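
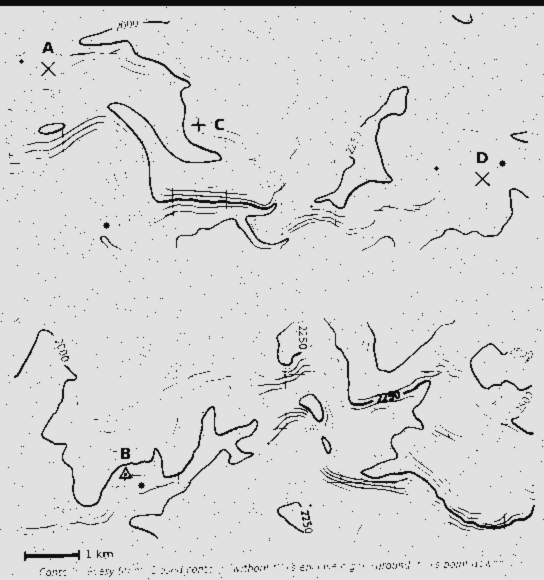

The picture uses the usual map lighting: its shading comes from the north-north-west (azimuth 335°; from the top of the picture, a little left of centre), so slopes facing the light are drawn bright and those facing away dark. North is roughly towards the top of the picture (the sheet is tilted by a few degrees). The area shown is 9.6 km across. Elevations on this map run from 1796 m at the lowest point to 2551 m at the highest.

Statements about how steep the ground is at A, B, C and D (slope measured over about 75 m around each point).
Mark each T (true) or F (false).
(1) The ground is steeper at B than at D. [T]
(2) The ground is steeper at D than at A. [F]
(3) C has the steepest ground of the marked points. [T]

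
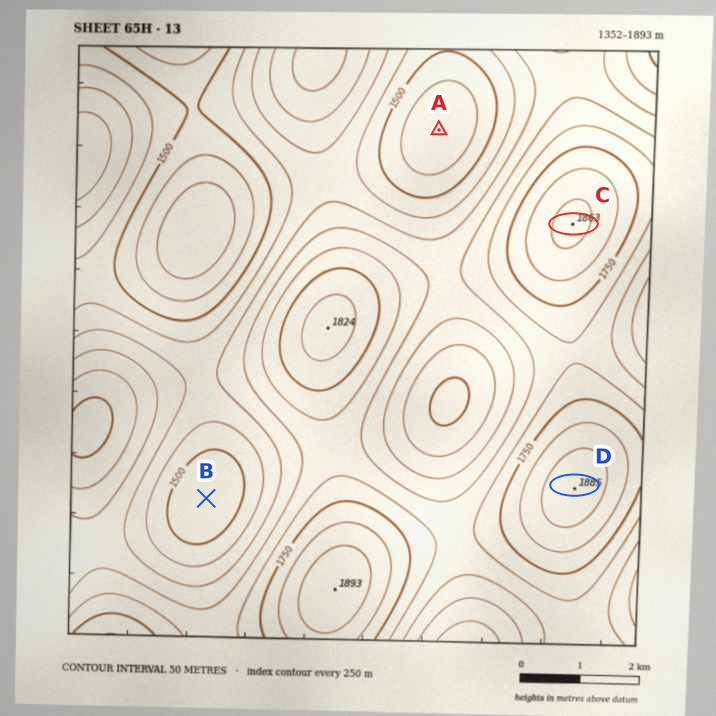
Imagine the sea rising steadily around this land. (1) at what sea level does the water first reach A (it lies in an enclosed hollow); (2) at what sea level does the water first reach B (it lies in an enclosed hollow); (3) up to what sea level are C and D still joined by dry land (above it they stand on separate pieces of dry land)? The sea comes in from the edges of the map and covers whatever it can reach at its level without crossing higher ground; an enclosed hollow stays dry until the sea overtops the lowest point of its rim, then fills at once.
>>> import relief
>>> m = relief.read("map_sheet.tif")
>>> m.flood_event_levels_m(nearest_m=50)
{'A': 1500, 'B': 1600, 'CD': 1700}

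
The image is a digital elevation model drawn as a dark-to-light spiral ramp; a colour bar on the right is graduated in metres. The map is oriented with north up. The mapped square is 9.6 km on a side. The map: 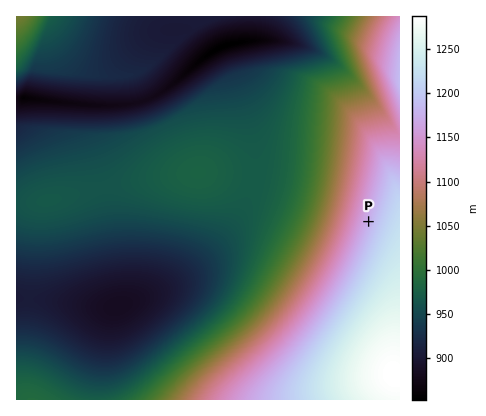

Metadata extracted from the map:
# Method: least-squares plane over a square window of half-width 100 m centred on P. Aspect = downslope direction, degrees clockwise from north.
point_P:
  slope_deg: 5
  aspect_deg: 289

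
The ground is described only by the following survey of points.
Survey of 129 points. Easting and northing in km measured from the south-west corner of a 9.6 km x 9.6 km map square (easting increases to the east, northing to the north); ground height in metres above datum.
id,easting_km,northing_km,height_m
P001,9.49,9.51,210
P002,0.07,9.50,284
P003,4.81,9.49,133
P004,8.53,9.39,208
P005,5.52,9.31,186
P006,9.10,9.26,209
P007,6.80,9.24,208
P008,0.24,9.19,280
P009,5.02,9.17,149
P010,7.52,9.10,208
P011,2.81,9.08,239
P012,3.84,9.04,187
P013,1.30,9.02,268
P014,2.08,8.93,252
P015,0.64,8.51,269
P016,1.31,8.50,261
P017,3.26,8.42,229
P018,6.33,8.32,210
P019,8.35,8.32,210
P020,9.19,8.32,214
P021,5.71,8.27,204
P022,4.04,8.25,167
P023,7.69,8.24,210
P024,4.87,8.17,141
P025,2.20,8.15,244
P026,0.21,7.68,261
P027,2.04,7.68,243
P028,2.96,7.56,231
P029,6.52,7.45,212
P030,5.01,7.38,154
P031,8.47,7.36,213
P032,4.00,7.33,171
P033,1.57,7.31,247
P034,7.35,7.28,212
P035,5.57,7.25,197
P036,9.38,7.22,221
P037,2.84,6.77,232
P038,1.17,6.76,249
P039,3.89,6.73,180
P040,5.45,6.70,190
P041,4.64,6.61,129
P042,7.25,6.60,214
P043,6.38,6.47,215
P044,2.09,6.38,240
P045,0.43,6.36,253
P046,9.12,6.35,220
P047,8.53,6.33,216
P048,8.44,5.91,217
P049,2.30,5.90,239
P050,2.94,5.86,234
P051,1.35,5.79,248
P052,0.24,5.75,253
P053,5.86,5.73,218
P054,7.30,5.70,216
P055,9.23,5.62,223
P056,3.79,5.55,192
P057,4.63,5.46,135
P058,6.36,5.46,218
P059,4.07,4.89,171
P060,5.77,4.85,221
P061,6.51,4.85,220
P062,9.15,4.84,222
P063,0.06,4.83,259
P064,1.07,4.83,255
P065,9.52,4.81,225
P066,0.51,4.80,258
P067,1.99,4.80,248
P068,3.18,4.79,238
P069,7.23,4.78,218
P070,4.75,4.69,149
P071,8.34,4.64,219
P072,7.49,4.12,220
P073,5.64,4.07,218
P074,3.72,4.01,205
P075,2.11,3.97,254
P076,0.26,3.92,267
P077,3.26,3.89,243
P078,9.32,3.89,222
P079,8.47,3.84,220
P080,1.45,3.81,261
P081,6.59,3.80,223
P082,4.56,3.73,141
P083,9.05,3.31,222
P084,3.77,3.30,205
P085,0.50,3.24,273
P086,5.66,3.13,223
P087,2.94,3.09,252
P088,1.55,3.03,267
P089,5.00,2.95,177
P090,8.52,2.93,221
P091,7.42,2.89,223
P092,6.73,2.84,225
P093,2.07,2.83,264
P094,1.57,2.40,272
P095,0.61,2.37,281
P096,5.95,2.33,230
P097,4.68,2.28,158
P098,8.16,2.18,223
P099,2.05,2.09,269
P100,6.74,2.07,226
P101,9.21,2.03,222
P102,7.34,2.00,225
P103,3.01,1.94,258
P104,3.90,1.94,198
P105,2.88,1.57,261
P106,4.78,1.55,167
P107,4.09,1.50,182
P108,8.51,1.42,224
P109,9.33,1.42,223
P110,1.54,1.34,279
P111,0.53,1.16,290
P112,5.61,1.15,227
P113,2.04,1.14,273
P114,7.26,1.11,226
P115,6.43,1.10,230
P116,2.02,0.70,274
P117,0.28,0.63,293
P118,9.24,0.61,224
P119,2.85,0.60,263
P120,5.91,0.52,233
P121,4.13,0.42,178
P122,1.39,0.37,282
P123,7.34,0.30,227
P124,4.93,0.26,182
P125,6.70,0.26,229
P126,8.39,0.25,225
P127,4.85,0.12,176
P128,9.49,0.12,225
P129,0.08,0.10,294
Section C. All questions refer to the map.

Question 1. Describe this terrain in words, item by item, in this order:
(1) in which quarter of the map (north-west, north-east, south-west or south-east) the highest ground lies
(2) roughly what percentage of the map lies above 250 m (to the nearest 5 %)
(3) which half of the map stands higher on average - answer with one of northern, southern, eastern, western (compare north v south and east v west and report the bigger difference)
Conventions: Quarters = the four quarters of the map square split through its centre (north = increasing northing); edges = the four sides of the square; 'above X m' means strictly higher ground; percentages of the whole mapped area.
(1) The highest ground is in the south-west quarter.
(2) Ground above 250 m makes up about 25 % of the sheet.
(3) Taken as a whole, the western half is higher than the eastern.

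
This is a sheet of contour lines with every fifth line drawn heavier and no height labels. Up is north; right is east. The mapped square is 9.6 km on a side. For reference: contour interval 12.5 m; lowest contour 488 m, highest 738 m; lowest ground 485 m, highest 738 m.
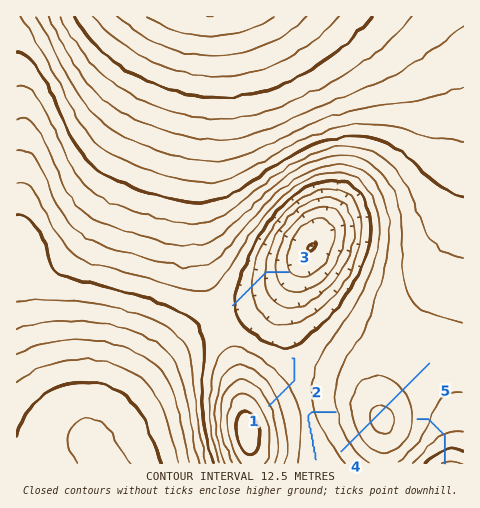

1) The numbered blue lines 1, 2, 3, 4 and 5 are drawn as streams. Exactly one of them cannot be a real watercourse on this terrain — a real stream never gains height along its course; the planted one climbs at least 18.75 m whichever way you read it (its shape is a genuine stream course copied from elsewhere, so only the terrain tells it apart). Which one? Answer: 4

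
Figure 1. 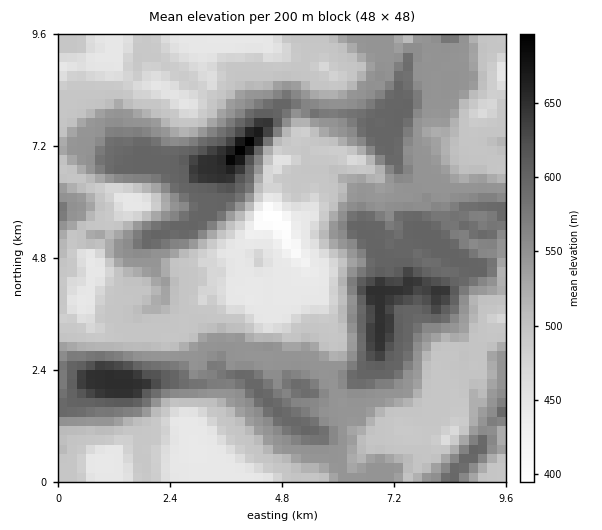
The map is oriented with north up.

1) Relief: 395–700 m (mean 530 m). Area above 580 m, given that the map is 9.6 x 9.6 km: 19.6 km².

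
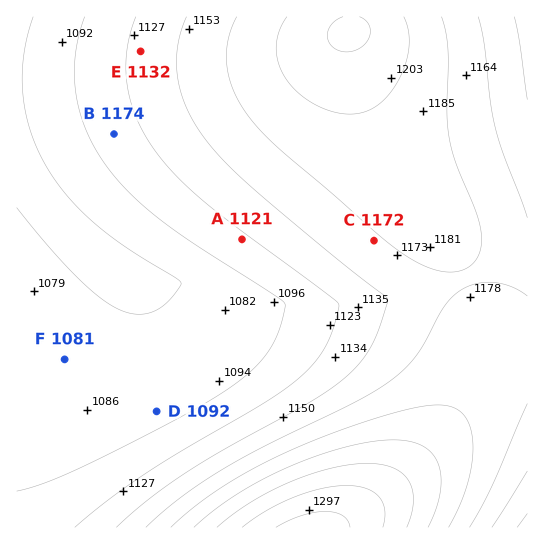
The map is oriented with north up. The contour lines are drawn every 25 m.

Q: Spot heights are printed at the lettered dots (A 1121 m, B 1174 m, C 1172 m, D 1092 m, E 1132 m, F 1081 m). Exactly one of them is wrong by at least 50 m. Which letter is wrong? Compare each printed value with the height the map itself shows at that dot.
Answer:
B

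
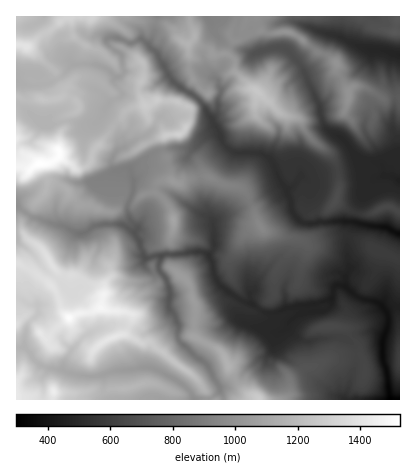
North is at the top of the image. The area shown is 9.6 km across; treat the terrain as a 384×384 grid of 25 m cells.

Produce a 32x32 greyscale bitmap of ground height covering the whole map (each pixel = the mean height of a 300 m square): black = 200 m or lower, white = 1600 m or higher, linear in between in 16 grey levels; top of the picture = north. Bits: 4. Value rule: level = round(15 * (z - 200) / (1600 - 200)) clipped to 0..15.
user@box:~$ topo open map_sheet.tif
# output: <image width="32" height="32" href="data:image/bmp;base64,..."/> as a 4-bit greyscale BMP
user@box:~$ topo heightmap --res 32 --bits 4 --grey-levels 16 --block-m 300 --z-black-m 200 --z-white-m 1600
<image width="32" height="32" href="data:image/bmp;base64,Qk12AgAAAAAAAHYAAAAoAAAAIAAAACAAAAABAAQAAAAAAAACAAATCwAAEwsAABAAAAAAAAAAAAAAABEREQAiIiIAMzMzAERERABVVVUAZmZmAHd3dwCIiIgAmZmZAKqqqgC7u7sAzMzMAN3d3QDu7u4A////ANzNu7qqqqqZmauoh1VEQyLLu6qqqqqZqomZh3ZVVFQzy6qqqpmZmqmKl2ZmVVVUM7q7u8uqqrqImpdURVVVVCSrzLzMu7uoiZh2QzRFVVQjvNzMzNy6l5l2VDMzRFVDI8zN3czMyoeZdTMzM0RUQyPLzd3d3clnmGRDMzMzNEMjzMzM3cuoZ5dUQ0VEQzMzM8zMzM26mGiWRERFVVQzMzPMzMy8uYd5hkVURVVUMzREzMurq6hmd3VFVVVVVEM0RLzKmaqnZ3ZURWZmZmVDRES7qYiJl2eIZUV3d2ZlREQzqZiId3ZniWVFeIdkRDMzI5mZmZmHd4hlVWd2RERERESaqamYiIiHZWZ3ZUREVDNEqqqpiIiIiId3h1Q0RFQzM9y6qYiIiJmIh3ZUREREMzPu7dupiIiId3VVRERERDMz3d7bupmYh2ZURERERVM0M8zNyrqZqql1VFVVZWZDRUPLu7qqqqq7pUV3iIh0RWZUuqq6qqq7q7ZGiampdGd2Vbu7u6qru7umZ4q7mGV4dma7u7qqqruoeIibuodVeIdmqqq6qpq5doiIqqmGVnh2ZaqqqqqquWeYiZiJdVeHVES7uqqqmqd4mZmGZ2VnhkMzzLqqqZmHiamYh2VXdlQzNLu7uqmZiJqpiIiIiFRERVW7vMu6qZiZmIiIh2VVVVVV"/>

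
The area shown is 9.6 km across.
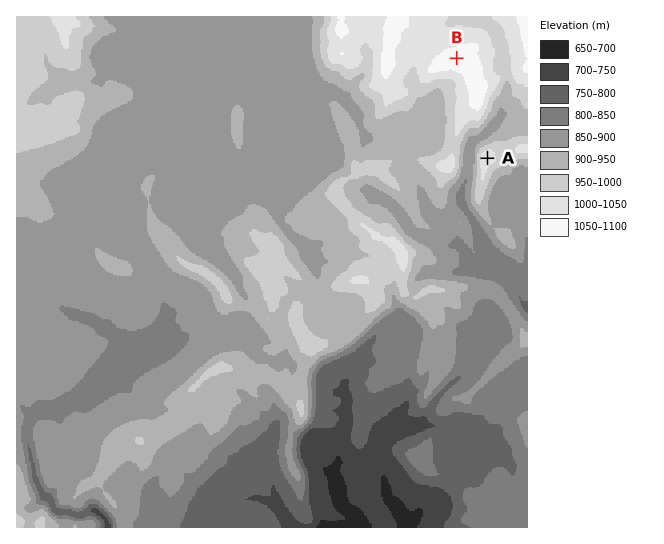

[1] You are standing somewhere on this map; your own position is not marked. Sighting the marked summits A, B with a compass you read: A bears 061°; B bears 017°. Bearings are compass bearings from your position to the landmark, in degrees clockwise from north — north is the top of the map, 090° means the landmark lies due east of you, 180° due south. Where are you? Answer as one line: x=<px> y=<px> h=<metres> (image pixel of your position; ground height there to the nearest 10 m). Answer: x=414 y=199 h=920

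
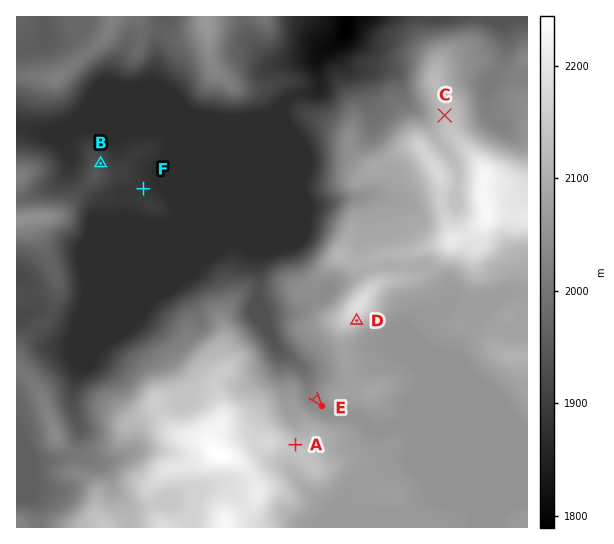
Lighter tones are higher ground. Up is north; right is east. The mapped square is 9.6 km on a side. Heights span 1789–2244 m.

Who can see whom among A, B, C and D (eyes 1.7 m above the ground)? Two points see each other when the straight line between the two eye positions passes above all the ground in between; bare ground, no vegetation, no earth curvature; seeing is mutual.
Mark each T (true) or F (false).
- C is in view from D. F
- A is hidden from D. F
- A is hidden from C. T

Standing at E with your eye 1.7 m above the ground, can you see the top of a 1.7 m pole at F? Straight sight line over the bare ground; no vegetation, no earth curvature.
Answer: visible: false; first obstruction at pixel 241 307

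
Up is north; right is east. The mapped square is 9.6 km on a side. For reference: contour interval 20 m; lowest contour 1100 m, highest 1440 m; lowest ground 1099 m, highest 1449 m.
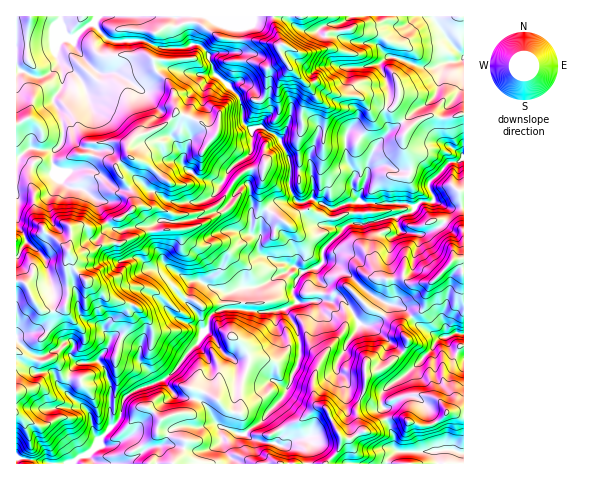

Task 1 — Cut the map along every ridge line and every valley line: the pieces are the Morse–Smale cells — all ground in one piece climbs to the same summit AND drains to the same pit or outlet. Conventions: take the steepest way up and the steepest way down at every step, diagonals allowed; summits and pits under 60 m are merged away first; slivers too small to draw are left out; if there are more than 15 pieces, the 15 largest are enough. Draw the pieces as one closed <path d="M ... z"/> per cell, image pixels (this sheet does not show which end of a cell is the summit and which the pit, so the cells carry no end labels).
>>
<path d="M463 16l-113 0-9 7-16 2-7 6 5 5 13 0 14 6 26 2 12 12-8 7 0 4 9 25-4 21 4 17-14 19-6-7-16-10-5 0-2 5-28-1-8 18 1 20-6-3-14 0-2-13-9-19-18-12-11 2-7-6-2-15-4-13-24-21-5-19-7-9-9-2-6 4-28 0-15-8-34 0-16-16 3-8-81 1 1 447 54 0 7-7 10-2 31-35 4-21 11-9 27-9 7-5 10-9 10-14 10-10 9-15 3-12 4-4 10-3 17 0 18 3 18-1 9-2 9-6 18-2 17 1 6-5 4 0 7 7 11 18 4 3 9 0 11-9 6-11-20-13-15-15-10-4-8-9-12-2 0-12 26-26 18 0 29-7 6 15 22 2 20-11 4-7-2-10 5 2 13-1z"/><path d="M340 297l-4 0-6 5-17-1-18 2-9 6-9 2-18 1-18-3-17 0-10 3-5 7-2 9-7 12-12 13-10 14-14 13-35 14-6 5-4 21-31 35-10 2-6 6 314 1 2-5 9-8 57-1 9 4 0-42-15 0-16 12-12 2-12-5 1-17-6-8-10 3-14 8-7-3-10-7 4-22 18-7 20-18 4-10-6-7 0-7 10-10-4-4-8-6-11-2-7 12-6 7-5 2-9 0-4-3-11-18z"/><path d="M349 16l-251 0-4 8 14 15 7 3 29-2 15 8 28 0 6-4 9 2 7 9 5 19 24 21 4 13 2 15 7 6 11-2 18 12 9 19 2 13 14 0 6 3-1-20 8-18 28 1 2-5 5 0 16 10 6 7 14-19-4-13 4-25-9-25 0-4 8-7-12-12-26-2-14-6-13 0-5-4 4-6 19-3z"/><path d="M463 207l-16 0 1 9-4 7-20 11-22-2-6-15-29 7-18 0-26 26 0 12 12 2 36 31 17 9 17 5 7 7 12-9 5-22 24-25 5 0 2 3 4 9z"/><path d="M411 317l-9 9 0 7 6 7-4 10-20 18-18 7-4 22 10 7 7 3 14-8 10-3 6 8-1 17 12 5 8 0 12-6 8-8 16-1 0-54-14-8-4-12-7 0-9-5-13-8z"/><path d="M458 260l-5 0-24 25-5 22-12 9 5 8 22 13 9 0 6-4 10 1 0-61z"/><path d="M454 450l-57 1-9 8-1 4 76 1 1-10z"/><path d="M462 333l-8 0-7 4-1 4 7 11 10 5 1-22z"/>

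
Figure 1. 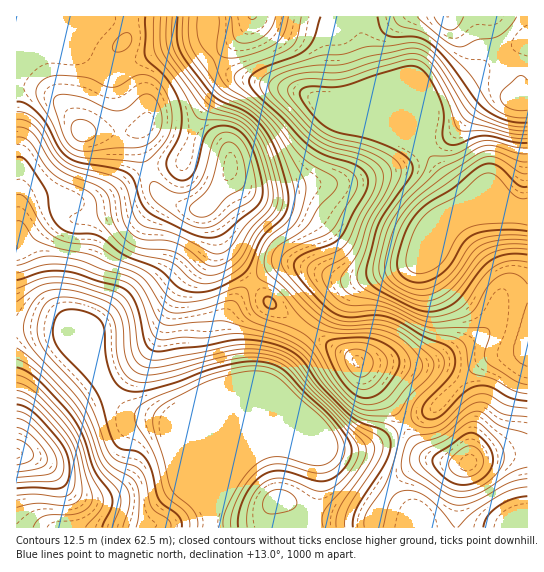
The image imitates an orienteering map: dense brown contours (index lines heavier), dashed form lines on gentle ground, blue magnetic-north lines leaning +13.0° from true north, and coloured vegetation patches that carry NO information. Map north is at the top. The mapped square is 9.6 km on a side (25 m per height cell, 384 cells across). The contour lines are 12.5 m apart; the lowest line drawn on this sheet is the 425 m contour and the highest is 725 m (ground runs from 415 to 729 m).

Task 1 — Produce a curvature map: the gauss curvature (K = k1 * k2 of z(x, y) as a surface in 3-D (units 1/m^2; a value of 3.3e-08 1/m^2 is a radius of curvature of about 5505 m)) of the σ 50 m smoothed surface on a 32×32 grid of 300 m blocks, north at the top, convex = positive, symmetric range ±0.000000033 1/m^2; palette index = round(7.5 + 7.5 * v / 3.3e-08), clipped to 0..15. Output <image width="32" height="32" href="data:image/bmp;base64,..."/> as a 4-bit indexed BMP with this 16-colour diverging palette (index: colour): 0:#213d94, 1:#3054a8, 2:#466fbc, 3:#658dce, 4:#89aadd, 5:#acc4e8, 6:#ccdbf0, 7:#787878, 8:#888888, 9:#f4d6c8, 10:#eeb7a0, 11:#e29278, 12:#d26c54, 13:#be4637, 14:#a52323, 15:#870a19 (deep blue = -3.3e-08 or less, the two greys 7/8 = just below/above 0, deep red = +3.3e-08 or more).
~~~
<image width="32" height="32" href="data:image/bmp;base64,Qk12AgAAAAAAAHYAAAAoAAAAIAAAACAAAAABAAQAAAAAAAACAAATCwAAEwsAABAAAAAAAAAAlD0hAKhUMAC8b0YAzo1lAN2qiQDoxKwA8NvMAHh4eACIiIgAyNb0AKC37gB4kuIAVGzSADdGvgAjI6UAGQqHAHiVRoZfwAend2R8mIh0aYiIdnp2RnV2uphTaYeaYDepiGMmV3q3dq7JRGd0aYqneJjHOHeIiHdJqHiHcjef+yXs+33GdniHYjfPpnesiflGupl5pnh4iHd3j2BkBFenV8h3V4Z5iIiIiJ8xMAv4p2iXd1Z2aYiIiHaar3Jf95lnZ3ZnVGd5iIiUaO+oeIU4iYd3d0V3eKnP94nemHlzNnpHiHdoqHeIm6ZG/6l3doiISJh3eLhphVZSAK+qk0VniGiYi6d3eHNHUwBoi4NFV4doqaynZneHboRa+Vh3ZFZ3SrqYd3h3eE7XirMGuoVph2iHiHdXd4YAd4lgDfyoiqilZndnR4jKBbiIU138ynvac2h3e4iGi47YeIiIqJZXqoaaZJt3h2Y5dWqXiKl0NWSYmGWHdp6XaUN4dnicl2dxd3iph6VYd89Td4mHeYZ4c3dWmHWHp1i7ZGitpGZ3nYiGFXZTKcl6qGVmrIRTNp+Tp2+2d2iIn+hURYdmVDl+gOuf1mm4U6/2VnymZ3d2BnWFOJd4qVAOtne9l3eIggTvBYd3eJlgFzeIyHeIiLaJ7UeIeIiph8sFv8ZXiIqXd4d3eHeFeIdWRXl4iIj/hmd4d3iHhBSqRniHRqdnvGR3d3iId5pmu3eYh2eGV0N3d3iHeHh0Z5mHmYeIh3hjyXiH"/>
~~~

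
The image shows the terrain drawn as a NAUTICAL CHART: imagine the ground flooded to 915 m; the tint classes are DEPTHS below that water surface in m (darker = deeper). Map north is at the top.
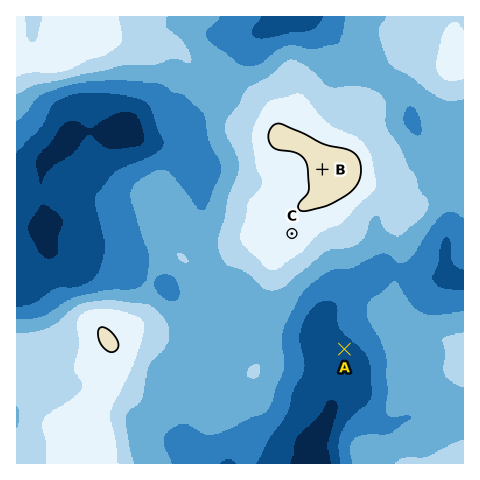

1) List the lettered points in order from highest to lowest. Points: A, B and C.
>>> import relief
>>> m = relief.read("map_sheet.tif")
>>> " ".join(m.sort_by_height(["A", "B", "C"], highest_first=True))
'B C A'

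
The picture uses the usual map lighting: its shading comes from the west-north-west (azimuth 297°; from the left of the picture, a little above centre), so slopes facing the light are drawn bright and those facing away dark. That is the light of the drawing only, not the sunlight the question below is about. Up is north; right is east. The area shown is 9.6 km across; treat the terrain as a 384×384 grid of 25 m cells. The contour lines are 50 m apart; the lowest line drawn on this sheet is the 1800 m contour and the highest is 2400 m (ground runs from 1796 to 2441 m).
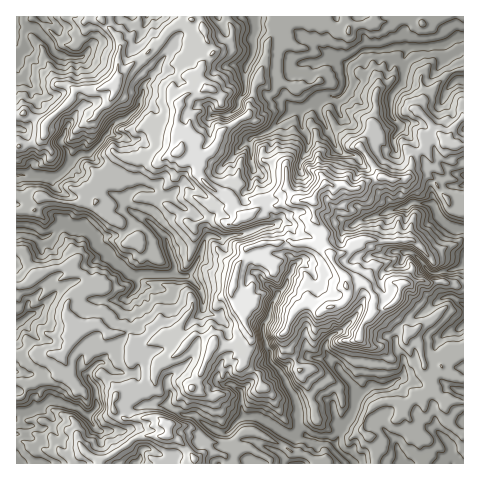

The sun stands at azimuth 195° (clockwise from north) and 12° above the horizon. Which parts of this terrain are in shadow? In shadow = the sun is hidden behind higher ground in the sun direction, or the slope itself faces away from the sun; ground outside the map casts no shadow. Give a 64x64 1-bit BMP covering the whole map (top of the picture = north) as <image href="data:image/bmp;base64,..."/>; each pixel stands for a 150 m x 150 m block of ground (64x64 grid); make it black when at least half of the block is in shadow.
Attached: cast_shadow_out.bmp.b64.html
<image width="64" height="64" href="data:image/bmp;base64,Qk0+AgAAAAAAAD4AAAAoAAAAQAAAAEAAAAABAAEAAAAAAAACAAATCwAAEwsAAAIAAAAAAAAA////AAAAAAAAAAAAAAYAAAA8GGAcfgAAAn4A+Dv8AADifwH+x/wACPx/+/8fwQg44XgB+/2AEAF88Afx+QAAAHv5/8DgCAAAH9B/gAEAAAAGEB8AAxA4AwAiBh8HAD4HAGIEHx4DH4Dg54GIHgcAAABcAAA8HgADAAgAADz8AAAAAAAAGHgCAIwAAAAYCAAAOAAAAjAAPA9gAECOMAc4B8gAgOx8A4CDcIPmfHwBgOAggYc8AABAcAAPyKACGAAbAA/gYAeOAA8AAPhgOwwQAAAB0+A7ABgAgAf/wHAhf/8AP7/AIEP//zw/AnAAw/f3Pj4EAwYD//N+fAwGAAYP+/74DA3ALwB+//YcD//H////4DgA/w///0HgcEI/H//+CAbgxgRf//yAAAGAwAz/+AEABgDgGA/4Dwg8Y/HwAHD+gADMeeCAB//AABz57+AB/8AAPvH//8cDkAAO4f//yAHwAAfH///AAnOAAd///8AGH+AR////wMYPwBD///eDwAYAMB///48AB4A+D//PzhgDwD8///8e/CDgd///7j7+AGAj///u/v8AAAH5/8/P8AAAh/Bvx+fj+BIfwEP5s+f+Dh/AA94ZF/0A38A73mwn/YAP4H3efw/5wABAANx/DnjgDcAgBDAaMXAMwEAAADQDEAwAAAAALAc8HYAAAAAYA78/wAXAAA=="/>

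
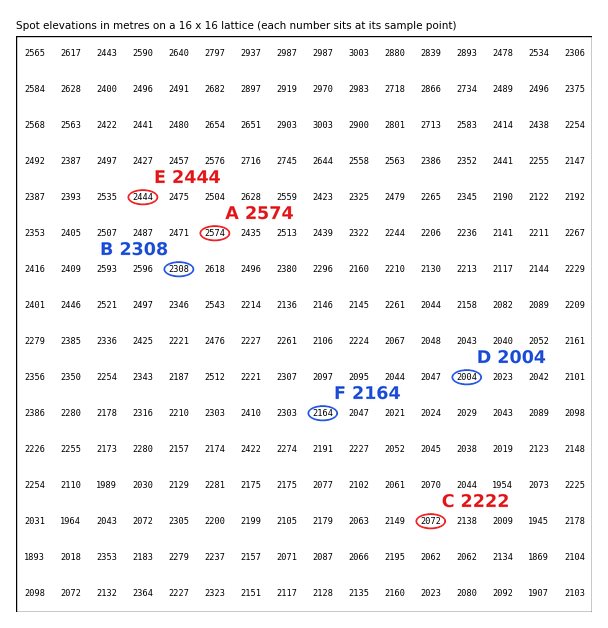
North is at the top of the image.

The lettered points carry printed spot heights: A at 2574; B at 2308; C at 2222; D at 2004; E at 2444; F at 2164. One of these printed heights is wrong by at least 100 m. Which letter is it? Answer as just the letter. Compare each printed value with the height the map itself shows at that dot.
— C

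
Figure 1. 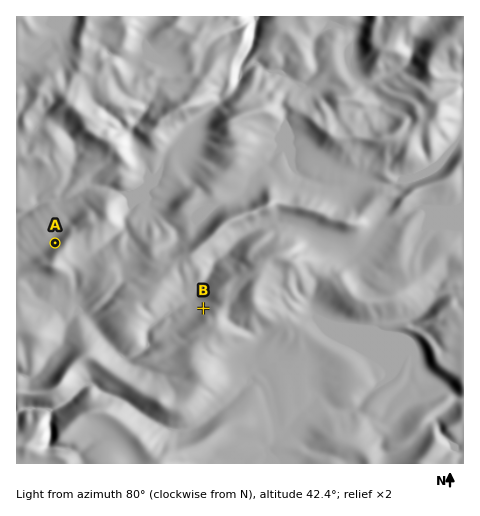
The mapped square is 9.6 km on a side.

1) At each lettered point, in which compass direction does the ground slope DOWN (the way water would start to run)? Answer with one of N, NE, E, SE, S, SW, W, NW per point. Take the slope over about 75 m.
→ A NW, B NW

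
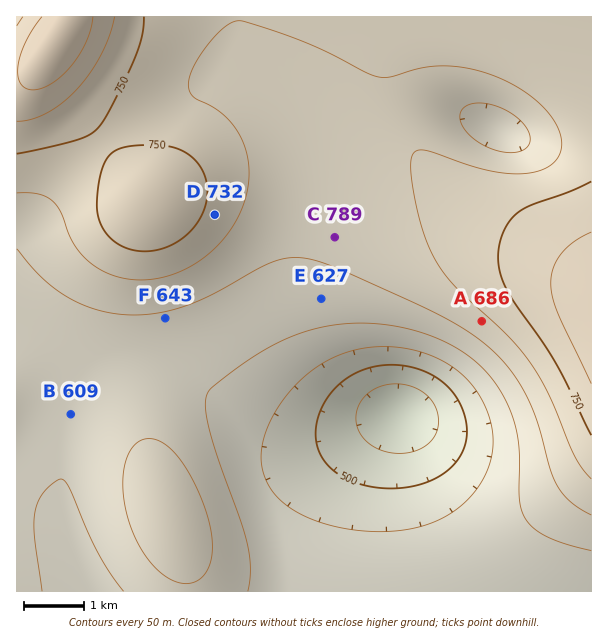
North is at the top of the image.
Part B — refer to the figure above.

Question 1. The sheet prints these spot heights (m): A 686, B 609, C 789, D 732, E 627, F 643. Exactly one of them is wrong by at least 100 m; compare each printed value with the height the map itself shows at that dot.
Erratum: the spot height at C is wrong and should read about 664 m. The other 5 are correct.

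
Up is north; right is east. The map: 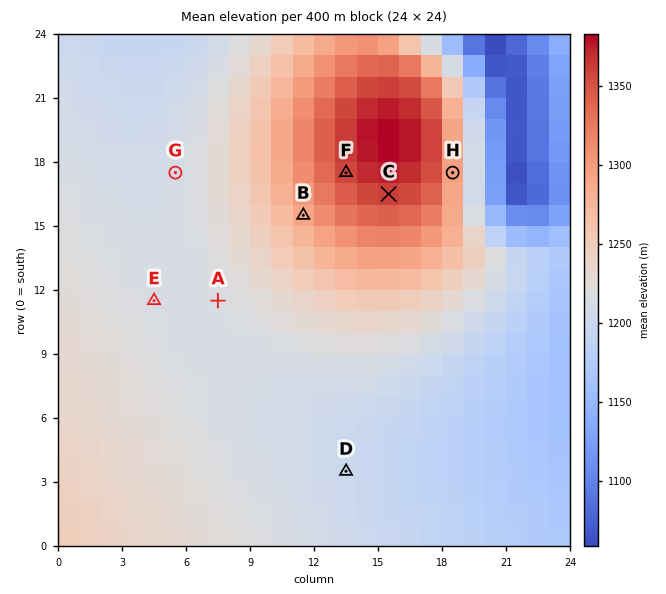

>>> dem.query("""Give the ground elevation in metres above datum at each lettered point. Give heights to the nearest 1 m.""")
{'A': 1216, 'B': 1291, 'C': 1361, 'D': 1200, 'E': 1215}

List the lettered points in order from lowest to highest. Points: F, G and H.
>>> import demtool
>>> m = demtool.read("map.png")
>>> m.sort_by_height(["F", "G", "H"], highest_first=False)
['G', 'H', 'F']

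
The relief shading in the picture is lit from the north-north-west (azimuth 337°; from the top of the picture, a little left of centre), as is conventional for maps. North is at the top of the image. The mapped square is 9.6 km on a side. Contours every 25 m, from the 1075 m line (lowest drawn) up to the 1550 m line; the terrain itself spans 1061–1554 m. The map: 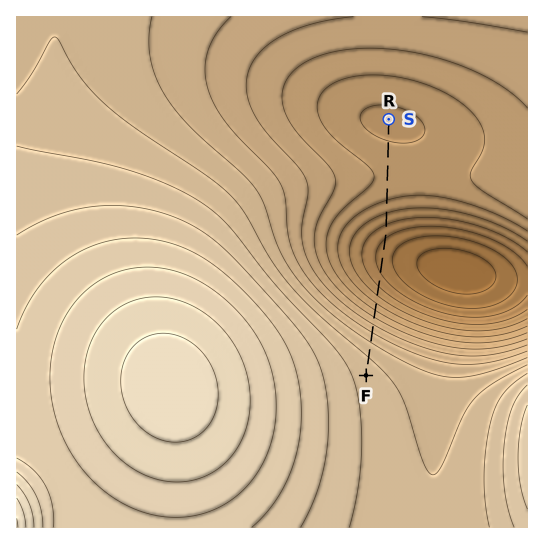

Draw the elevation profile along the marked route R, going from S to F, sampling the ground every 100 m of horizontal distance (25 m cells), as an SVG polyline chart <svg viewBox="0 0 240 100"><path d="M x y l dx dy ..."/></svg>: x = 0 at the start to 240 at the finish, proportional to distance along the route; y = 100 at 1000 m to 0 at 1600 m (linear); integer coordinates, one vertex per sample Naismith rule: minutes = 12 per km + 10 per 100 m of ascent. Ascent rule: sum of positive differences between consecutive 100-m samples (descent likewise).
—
<svg viewBox="0 0 240 100"><path d="M0 68l5 0 5 0 5-1 5 0 5-1 5-1 5 0 5-1 5 0 5-1 5 0 5 1 5 0 5 1 5 1 5 2 5 2 5 2 4 2 5 2 5 1 5 2 5 1 5 1 5 0 5 0 5 0 5-1 5-1 5-1 5-2 5-2 5-3 5-3 5-3 5-3 5-3 5-3 5-3 5-3 5-2 5-2 5-2 5-1 5-1 5-1 5-1 5-1 1 0"/></svg>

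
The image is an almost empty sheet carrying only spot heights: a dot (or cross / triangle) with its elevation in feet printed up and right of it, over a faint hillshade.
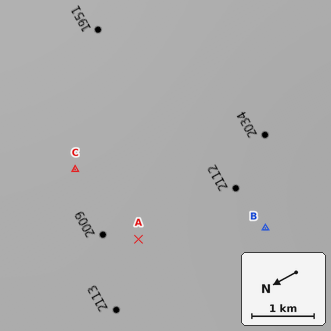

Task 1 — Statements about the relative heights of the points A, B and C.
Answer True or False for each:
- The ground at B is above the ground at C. True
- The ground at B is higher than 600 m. True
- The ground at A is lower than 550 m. False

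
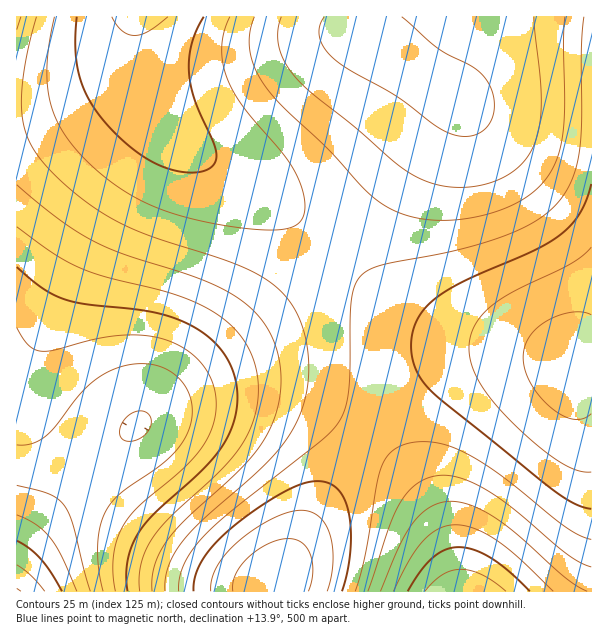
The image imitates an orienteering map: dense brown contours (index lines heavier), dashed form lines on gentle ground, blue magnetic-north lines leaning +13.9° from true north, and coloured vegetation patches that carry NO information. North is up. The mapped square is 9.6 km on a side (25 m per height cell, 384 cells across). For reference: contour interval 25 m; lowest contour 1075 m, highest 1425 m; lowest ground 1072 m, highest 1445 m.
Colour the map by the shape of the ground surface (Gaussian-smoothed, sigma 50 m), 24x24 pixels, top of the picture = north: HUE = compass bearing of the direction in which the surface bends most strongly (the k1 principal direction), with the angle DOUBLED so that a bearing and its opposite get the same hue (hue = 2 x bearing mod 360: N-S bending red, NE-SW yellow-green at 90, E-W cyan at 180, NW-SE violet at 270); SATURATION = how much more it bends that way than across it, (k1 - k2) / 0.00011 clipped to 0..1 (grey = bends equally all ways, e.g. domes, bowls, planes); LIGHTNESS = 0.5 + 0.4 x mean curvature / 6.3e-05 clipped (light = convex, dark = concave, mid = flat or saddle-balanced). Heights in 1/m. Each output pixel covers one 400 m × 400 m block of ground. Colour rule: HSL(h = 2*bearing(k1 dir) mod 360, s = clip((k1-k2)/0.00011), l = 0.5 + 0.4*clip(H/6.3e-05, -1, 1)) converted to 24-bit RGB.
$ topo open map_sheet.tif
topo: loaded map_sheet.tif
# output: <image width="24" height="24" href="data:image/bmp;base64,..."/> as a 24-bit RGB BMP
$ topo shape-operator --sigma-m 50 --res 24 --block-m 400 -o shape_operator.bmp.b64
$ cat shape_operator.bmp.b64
<image width="24" height="24" href="data:image/bmp;base64,Qk32BgAAAAAAADYAAAAoAAAAGAAAABgAAAABABgAAAAAAMAGAAATCwAAEwsAAAAAAAAAAAAADzmBC3a6A7T9QMf/fdL/t9z90d761Nf33tf06Nrx8Nvs8tng8tnf7cnh1XzakynOQg2PEABGCAE5GhddQkxza49srsV83uybFG+eAr3SAPT5Ifz/SPT/b+P7odDuyNHr5N3u79zs89jh+NPW+tHX9KvL6mDI1BjgaAieIABZEQJPHxxuRlmBa5x7oseA1uueH62+AOfSAPTPAv/YEP/jIfz4WsrclbHHyrTL477J9c3Q/dDO/8zO/Iqv+Eiw7wrUjgWvNgByHgVoJiOAS2mQbqeHmsqFz+mhNtK/BPi9AO+tAOOkANeiBcmpLLClZJ6TppCF0Y+E752P/7Wn/6Wh/22N/zaX+QS+sgbAUAKOLguDLiySUnqfc7CSls2KyOeiZ8ynJuqfAOuOAMV4AKBlCndXHmZOPW5BjYpKx4VA64hO/5lt/4p0/1Bl/yp7+AmnzAzKagqkQBaaODmjXYqrfLedlc6Pw+SkkMegUtCIHsdqEJhMC2IyCTEdDSYUJkAZXWggn4kd5ZcQ/5kx/4BG/jgz9SZe6xiSzxnDfRe1TyOuRUmzbJexhbunls6Wv+CnvcejfLV3SKBULXU9GUUlDiUXDyQTFykOPFAUeIIXv6wT+bcV+ZEv61M14DVT1jKKyy3BhSm9WDS7WWK3eqC1jr6tnMydvdun0byYs6Z8jZBhVWZKL0I0FSMfEiEZGDQWMVYcWn8hl68k4NMn4KlA0nFLyE9ew06OwEe/hDy/Xke+ane3hKa3lr2woMigvtan2ayFwoVso2FWdE1OSz9GJSwyHC8sIUUpKWIkQ4QobKgurc41yr9OuoxesmZqsGaVp1+zflO6ZFy7d4a5jam5nLy0p8Olwc+n251xzG5buEZLj0RXZ0BYOzRKLEJGLVpBLHQ4L5AtS6oyecM8n7tXqKRsnYF7oHqdjnCrc2S2aW+8f5G8kqm7orm5rryqyMem15JezmBPwj9OpEBhgkNrWEFlPlFfO3FeNYhTMp5HNbE7UMA/crVYfaNugZaDgYecd3qrbHW4cIK/gpe/k6S9o6y3ta2rw6ygzZFNxl5JwENSsERsmEp/c0+BUGB6S4l+QZxwOq1jObpXQcFPU7lbY611cKeSdaOqcpSzbIu+cY/EgZfDj5u/oJy5uZ60xpCcuZdQtWdStFBdsFB2o1aMhV6TYW+NWpqWTauIRLl8QMFxRsRrTsByVrqEXraZY7exZKu6Y5y/aZbAeJO9hYu4oIy1vIWxzXCZoZZjo21iqF9tqGCAo2aQj2+YcoGXaqOfXrGYVbyQUMOJT8aEUMaGUMOPUb+bU72pVLq4Vai3XJizaousdXalnXSpumOi00iRjIx0lG9ynWx9oW6KoHeWkoGbgpSfeKyob7emZr+iYMWeXMiYV8iXUcWZTMGcSbyhSbSnTKipUpSgXn+WamaPll2asUWVzyaMeniJj3aJl3aMnHyTnYadkI+fjKeqhLayfL+1dcW0b8ixasmsYsamWMGiT7ueSrGYSqKRS5OMT4WGV3F7YVp2gU6BljmBsR6Efm6ZjHWVk32WlYeZkZKelqiqk7e1jMG9hsfDgcvFfMvEd8i/b8G3ZbitWq2gVZyOUYp9TnpwTG5nT2FiVU9dZ0JleDBsjxt2k2mrknaej4SZjpSdk6qpl7mylsW9kszJjc/QiczShcbPgLzIeq28cp2sao6aZYGDXXBqUmRWSVlKRU9FSEJHTjdMWipWbBtluGm7pXynlY6bkKSdjrShkMKnj8qxis68hs/FgszMf7zGfKW7eYmseHKegWmPfmF5cFlgY1RQVlRJSEpEQD1DPzNFQidNTBtayG6vsoSgopaVkquQh7mLgsWJfMqMdciTb8OZbbugbq2lb46dd2yTkmGSkFV/ik5tgEtec01SYVBPTktRPj5PNDFQMSRTMxhb1HikwIqasp6Up7SPlr6CiMh2dMppXcVfVbtkU6xrXJN0ZHl7d1x5hU9yjUZqj0Nii0Vbg01Vb1ZZVFFfPkReLjNeICBfHRNj3IOezo+Xw6CTv7iMs8R9octpiM1VaMVCU7A+S5ZCS3pJUV9SYExXckNXgT9Xi0BXkEZXjlJWemBiV1ltQExwKztwGydvDRJv4I2d2ZKY05qPzqmEz79xzdZZr9Y9hcItZaIsUYMvRWYzQEs4SD07Wzs+bz5FgERMjU9Sk2ZegnNuXWh9QFiDKESEFTCCBhuA3ZKd4ZKb4YqI4ZF246Fe6sFB6uQeqsIYdZgaUnMcO1MfLDkhMjYnSEEyXUw+cllLhW1blYprfY13XnyQP2aYJFCaDzqYACeS"/>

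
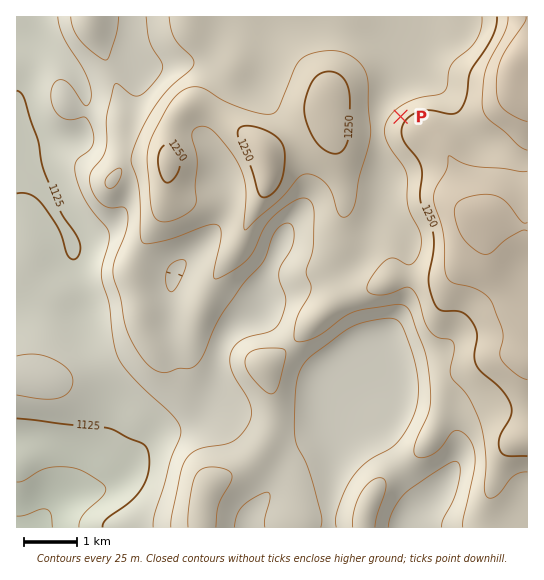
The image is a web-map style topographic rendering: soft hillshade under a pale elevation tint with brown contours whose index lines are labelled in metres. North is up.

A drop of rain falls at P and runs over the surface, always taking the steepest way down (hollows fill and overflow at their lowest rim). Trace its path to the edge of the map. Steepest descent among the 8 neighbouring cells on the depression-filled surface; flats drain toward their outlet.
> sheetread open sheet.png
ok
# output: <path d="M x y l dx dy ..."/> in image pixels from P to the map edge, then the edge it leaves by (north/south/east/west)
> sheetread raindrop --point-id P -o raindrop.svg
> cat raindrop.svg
<path d="M401 117l-12-12 0-12 6-8 6-11 1-57"/>
exit: north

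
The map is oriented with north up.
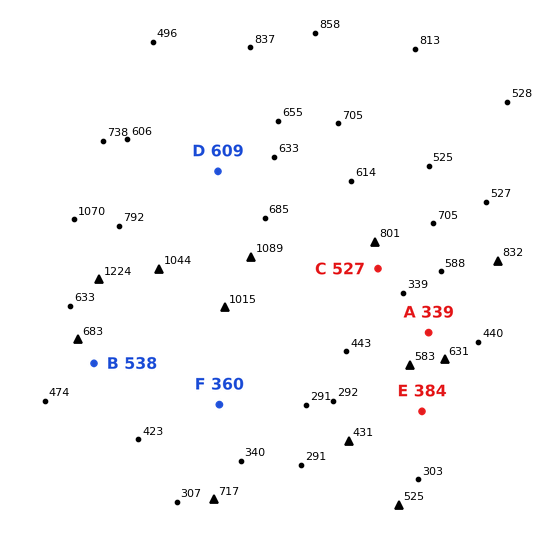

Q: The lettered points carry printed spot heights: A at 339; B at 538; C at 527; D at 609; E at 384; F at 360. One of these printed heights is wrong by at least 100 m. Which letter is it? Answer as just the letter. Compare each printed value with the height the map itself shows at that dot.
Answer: F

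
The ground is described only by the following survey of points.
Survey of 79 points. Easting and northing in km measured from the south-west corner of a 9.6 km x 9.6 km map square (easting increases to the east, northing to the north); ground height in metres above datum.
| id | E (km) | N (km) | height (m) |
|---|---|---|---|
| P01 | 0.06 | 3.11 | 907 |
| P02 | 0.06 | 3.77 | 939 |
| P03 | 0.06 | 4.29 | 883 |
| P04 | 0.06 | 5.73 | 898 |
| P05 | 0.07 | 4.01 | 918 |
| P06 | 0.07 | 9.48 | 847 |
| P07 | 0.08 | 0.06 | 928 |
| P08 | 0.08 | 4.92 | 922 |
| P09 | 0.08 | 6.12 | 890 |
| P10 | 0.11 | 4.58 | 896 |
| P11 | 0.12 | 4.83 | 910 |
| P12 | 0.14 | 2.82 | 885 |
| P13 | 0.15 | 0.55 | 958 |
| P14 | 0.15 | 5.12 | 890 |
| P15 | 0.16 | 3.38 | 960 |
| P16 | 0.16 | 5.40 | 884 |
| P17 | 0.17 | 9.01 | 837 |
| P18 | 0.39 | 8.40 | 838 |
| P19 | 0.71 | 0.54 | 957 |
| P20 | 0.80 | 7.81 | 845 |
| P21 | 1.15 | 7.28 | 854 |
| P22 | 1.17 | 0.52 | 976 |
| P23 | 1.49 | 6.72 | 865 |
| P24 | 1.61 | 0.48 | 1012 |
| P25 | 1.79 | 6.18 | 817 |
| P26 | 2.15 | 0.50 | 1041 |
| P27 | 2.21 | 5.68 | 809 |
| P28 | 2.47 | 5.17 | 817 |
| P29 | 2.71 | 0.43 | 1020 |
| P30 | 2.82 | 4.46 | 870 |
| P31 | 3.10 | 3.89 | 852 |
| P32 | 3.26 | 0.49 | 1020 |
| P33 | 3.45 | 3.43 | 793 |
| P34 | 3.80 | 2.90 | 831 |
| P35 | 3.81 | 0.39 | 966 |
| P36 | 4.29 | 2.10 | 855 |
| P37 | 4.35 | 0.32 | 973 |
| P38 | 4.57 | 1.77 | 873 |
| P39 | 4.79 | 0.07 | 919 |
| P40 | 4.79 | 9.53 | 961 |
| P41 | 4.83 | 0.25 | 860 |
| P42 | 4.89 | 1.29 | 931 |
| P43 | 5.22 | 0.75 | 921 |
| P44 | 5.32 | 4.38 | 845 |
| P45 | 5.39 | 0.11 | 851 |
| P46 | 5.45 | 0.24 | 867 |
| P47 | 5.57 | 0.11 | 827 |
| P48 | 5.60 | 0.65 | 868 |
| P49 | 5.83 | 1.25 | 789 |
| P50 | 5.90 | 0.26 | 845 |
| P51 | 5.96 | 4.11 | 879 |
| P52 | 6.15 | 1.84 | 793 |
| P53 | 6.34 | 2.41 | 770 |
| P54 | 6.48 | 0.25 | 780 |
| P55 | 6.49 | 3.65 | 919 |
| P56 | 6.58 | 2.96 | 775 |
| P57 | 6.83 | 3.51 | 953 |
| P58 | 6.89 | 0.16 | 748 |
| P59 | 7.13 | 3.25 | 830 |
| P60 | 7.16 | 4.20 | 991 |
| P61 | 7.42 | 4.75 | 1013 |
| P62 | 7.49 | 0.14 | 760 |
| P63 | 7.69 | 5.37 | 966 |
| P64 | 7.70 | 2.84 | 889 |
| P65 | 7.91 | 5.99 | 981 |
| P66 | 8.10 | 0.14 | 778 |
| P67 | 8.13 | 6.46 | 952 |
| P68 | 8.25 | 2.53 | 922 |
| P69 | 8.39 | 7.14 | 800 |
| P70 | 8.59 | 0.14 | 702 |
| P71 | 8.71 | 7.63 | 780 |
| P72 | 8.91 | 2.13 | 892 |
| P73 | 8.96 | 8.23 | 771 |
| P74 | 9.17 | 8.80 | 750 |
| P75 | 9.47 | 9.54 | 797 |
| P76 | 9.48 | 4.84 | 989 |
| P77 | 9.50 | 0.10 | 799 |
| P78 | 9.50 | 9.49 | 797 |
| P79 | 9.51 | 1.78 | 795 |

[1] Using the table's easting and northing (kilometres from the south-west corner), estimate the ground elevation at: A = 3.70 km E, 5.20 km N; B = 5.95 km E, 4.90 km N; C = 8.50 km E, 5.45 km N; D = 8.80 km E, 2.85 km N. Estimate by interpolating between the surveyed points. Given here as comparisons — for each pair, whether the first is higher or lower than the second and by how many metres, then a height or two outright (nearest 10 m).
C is higher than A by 170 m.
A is lower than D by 150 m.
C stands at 970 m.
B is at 890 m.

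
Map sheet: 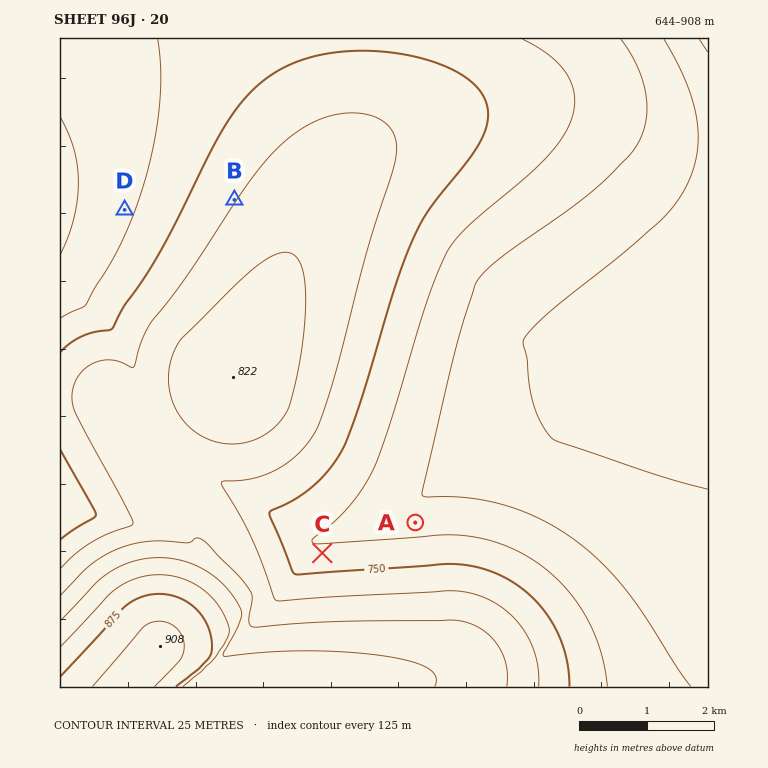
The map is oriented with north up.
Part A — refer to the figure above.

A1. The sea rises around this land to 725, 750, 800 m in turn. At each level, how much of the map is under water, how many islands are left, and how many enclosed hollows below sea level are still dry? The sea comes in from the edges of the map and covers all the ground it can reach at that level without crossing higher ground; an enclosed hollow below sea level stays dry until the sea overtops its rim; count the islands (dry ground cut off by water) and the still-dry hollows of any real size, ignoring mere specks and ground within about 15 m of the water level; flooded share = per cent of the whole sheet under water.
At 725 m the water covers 40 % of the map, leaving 0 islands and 0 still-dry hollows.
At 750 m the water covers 55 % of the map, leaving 0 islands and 0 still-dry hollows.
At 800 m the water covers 86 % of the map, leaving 1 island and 0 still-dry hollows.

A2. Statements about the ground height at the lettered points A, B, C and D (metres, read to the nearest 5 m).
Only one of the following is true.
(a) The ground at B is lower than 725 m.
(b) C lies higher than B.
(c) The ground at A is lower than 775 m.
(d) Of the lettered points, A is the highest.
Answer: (c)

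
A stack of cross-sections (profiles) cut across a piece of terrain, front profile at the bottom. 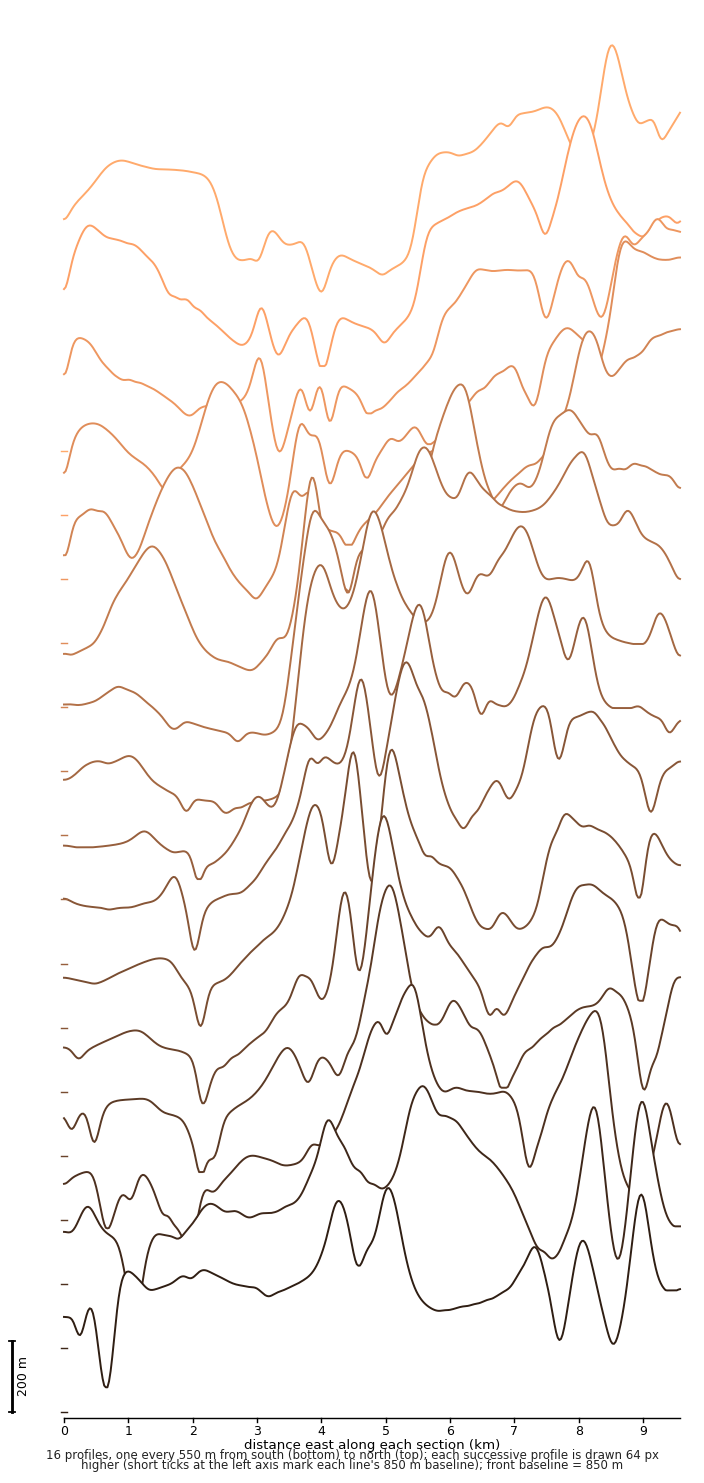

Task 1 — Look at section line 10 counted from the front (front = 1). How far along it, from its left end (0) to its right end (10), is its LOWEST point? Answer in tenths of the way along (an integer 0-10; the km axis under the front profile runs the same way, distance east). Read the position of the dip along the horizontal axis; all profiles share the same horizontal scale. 3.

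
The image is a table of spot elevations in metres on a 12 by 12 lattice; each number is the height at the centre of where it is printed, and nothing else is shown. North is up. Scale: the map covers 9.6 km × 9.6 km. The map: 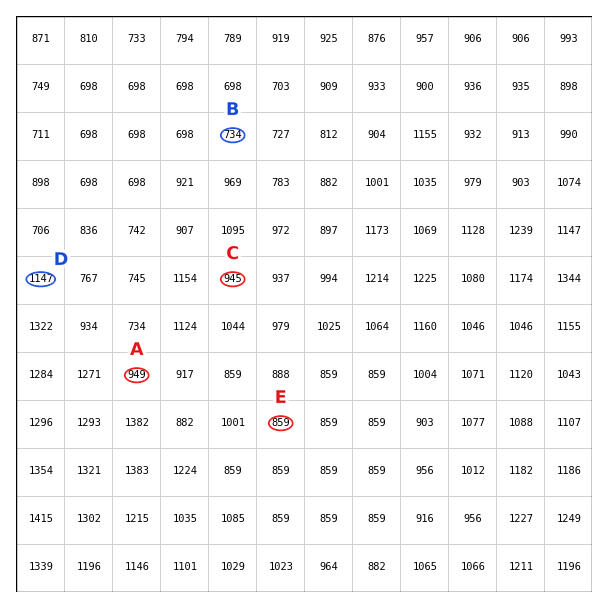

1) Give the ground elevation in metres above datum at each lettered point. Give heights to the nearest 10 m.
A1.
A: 950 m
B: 730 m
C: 940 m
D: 1150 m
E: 860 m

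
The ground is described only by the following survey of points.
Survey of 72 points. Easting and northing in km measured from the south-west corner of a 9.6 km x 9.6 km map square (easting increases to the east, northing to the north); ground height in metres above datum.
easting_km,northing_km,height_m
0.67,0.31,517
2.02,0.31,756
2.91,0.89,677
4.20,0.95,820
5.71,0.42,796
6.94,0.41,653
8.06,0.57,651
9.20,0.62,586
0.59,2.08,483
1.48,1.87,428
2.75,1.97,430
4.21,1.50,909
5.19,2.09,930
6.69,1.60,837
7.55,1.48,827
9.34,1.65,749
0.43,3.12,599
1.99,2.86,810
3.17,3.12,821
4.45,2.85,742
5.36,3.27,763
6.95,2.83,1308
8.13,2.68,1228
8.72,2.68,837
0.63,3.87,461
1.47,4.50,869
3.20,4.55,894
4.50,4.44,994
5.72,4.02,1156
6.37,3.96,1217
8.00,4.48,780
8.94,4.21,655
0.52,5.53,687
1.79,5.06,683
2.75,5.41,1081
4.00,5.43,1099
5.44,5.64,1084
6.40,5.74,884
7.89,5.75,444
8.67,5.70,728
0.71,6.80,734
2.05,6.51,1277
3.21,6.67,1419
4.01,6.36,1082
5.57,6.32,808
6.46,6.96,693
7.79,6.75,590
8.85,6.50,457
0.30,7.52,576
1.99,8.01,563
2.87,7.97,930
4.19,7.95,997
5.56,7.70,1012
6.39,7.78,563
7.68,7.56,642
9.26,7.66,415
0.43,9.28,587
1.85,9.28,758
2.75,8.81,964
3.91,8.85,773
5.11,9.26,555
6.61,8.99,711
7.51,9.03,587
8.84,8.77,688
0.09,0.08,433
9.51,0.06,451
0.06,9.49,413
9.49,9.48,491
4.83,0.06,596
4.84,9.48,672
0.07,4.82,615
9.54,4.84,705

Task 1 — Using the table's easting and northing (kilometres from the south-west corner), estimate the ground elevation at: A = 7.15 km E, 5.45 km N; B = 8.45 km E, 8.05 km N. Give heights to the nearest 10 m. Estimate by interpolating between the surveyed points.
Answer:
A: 830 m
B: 650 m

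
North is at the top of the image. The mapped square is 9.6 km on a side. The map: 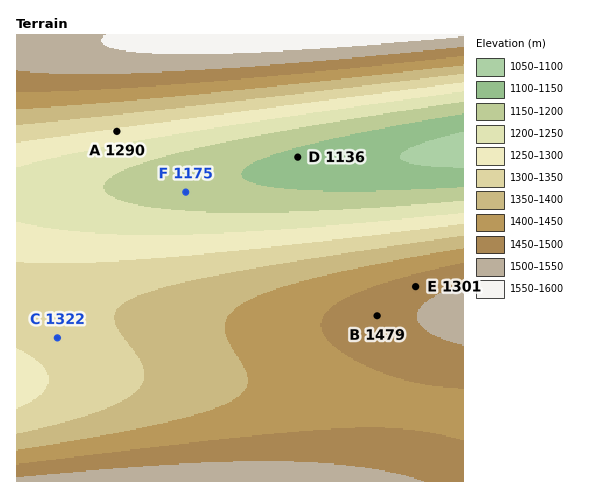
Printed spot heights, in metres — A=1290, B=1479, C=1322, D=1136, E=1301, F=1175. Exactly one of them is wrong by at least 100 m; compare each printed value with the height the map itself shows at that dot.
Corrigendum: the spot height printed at E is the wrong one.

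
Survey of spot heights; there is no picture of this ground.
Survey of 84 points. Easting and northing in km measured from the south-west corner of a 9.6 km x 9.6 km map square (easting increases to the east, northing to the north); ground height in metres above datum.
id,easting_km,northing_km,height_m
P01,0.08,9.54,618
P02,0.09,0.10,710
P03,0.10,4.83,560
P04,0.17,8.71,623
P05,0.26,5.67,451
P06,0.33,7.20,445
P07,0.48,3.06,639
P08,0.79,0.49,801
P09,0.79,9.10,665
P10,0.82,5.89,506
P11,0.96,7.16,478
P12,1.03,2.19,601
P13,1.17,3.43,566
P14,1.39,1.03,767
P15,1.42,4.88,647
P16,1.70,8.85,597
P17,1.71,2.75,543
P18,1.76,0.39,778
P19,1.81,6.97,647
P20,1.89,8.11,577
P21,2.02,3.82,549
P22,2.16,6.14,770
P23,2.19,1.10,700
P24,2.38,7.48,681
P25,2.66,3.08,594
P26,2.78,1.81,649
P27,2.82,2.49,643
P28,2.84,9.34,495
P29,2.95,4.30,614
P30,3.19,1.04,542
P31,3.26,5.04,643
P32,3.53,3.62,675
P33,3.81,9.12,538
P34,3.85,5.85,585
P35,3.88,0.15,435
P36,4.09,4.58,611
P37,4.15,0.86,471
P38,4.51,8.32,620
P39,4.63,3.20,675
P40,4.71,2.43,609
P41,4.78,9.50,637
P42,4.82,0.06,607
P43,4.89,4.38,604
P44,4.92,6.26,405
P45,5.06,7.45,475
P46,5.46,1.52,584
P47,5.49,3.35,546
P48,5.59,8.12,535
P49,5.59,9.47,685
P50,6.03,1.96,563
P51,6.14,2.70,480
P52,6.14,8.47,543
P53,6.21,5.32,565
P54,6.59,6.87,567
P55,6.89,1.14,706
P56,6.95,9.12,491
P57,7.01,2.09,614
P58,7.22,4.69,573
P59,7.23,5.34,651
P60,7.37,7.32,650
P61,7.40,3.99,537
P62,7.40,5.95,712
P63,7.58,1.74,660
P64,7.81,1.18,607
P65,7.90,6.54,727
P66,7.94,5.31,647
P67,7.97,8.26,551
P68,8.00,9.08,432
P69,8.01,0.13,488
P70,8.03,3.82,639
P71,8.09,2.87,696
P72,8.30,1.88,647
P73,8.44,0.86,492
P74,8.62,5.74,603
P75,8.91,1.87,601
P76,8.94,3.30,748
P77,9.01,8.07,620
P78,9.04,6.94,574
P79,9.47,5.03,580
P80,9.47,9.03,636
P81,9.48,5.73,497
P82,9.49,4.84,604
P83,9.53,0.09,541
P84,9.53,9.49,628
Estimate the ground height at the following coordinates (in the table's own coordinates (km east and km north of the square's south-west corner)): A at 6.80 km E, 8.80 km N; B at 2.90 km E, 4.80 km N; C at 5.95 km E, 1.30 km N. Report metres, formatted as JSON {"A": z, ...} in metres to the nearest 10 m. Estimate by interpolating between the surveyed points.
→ {"A": 500, "B": 650, "C": 660}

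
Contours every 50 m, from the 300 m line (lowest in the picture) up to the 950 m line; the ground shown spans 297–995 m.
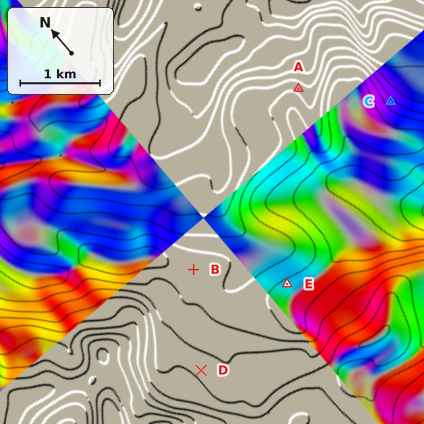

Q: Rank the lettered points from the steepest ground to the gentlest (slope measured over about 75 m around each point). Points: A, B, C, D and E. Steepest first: C A E D B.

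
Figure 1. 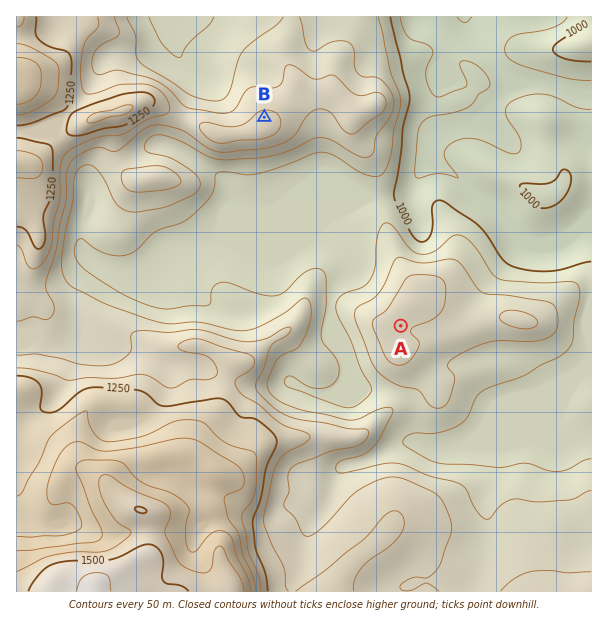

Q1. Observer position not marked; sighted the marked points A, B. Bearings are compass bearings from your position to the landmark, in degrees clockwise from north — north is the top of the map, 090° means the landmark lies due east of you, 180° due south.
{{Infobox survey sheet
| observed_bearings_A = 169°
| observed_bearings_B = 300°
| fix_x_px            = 372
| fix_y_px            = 180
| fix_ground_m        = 1040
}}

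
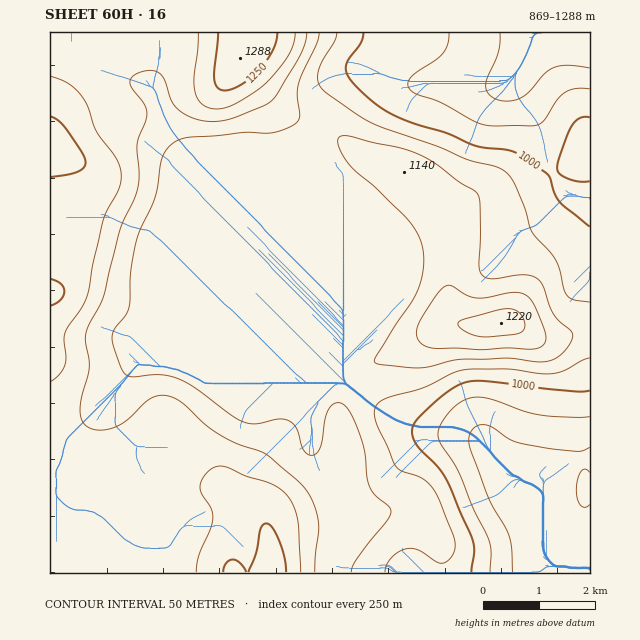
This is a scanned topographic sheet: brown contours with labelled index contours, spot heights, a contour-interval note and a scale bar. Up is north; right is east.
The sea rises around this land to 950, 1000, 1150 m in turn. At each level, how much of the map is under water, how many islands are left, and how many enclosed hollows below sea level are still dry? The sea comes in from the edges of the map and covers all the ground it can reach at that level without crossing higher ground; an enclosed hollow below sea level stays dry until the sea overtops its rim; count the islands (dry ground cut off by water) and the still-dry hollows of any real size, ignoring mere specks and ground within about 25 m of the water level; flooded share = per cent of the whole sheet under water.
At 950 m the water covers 11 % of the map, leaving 0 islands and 0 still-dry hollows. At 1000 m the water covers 18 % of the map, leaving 0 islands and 0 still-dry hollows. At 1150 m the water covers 72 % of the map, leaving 1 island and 0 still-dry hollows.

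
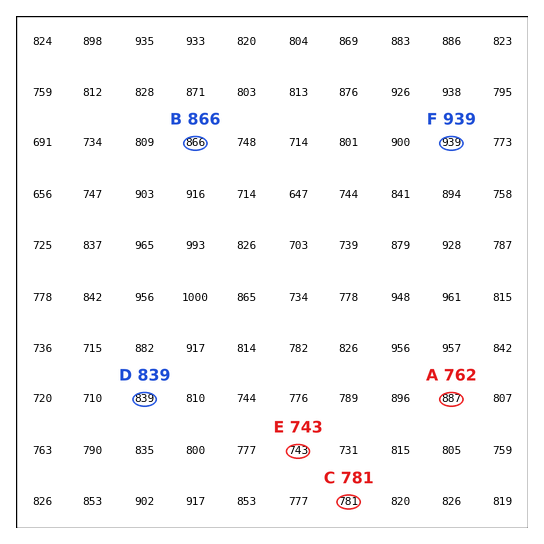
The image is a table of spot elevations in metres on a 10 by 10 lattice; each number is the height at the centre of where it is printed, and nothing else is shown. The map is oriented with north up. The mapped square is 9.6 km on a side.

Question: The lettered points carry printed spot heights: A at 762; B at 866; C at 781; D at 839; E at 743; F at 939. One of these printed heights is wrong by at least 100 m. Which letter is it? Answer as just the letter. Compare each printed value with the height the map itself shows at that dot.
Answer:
A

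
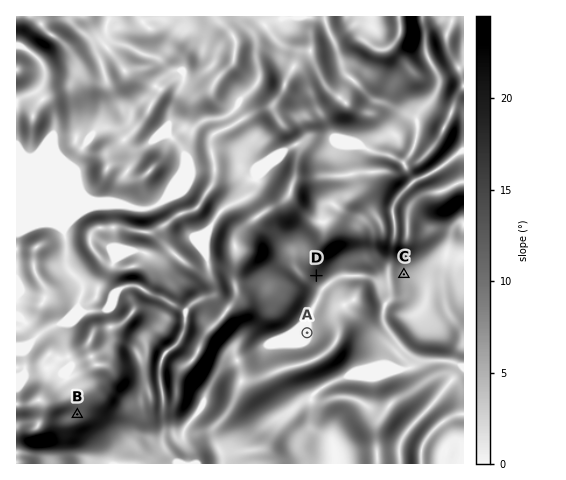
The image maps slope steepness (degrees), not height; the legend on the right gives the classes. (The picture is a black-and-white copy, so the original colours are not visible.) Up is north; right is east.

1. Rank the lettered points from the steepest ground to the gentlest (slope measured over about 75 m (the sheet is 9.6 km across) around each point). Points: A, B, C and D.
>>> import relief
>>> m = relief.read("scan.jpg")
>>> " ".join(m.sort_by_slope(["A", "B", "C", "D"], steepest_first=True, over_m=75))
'D B C A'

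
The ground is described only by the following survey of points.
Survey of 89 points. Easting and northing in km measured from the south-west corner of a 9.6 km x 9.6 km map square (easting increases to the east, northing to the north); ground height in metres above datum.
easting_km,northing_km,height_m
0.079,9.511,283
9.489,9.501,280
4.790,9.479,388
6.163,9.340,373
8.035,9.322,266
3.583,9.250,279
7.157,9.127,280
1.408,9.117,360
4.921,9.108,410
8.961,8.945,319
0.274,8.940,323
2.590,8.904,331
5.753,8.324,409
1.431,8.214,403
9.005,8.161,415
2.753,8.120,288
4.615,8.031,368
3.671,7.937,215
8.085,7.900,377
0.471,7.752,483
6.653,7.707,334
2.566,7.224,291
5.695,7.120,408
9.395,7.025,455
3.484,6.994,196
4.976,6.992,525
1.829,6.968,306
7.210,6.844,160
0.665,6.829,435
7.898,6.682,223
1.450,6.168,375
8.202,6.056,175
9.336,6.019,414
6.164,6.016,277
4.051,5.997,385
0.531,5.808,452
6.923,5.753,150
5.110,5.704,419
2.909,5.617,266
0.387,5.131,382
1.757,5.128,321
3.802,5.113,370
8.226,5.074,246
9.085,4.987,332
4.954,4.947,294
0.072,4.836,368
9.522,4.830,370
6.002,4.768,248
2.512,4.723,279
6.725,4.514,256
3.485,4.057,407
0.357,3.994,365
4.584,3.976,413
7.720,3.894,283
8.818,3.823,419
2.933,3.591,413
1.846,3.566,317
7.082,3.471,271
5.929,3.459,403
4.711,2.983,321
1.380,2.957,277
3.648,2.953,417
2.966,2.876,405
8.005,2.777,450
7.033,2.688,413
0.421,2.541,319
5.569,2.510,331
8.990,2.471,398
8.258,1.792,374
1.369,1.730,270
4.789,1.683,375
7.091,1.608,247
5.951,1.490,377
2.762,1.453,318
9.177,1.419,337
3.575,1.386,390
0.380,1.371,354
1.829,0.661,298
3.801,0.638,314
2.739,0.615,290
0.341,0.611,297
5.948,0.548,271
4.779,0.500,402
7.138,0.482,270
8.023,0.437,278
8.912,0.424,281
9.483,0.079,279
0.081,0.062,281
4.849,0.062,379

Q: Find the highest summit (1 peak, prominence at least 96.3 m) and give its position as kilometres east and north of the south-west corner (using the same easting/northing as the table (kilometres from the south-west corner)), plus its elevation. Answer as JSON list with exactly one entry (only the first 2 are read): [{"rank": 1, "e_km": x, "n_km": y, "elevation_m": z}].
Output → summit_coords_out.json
[{"rank": 1, "e_km": 5.11, "n_km": 6.91, "elevation_m": 542}]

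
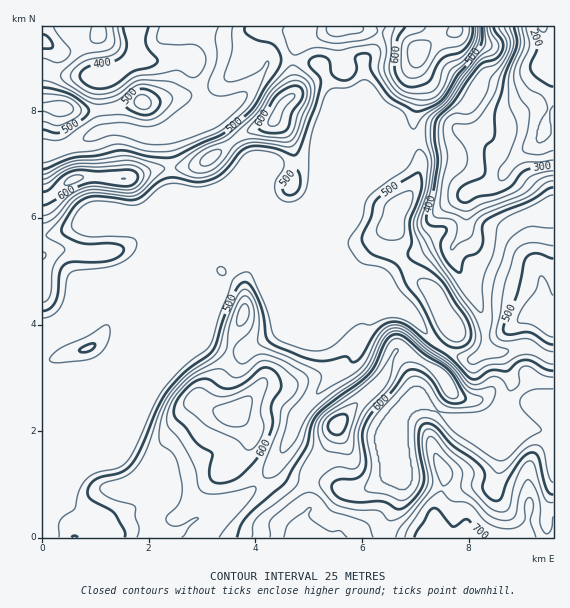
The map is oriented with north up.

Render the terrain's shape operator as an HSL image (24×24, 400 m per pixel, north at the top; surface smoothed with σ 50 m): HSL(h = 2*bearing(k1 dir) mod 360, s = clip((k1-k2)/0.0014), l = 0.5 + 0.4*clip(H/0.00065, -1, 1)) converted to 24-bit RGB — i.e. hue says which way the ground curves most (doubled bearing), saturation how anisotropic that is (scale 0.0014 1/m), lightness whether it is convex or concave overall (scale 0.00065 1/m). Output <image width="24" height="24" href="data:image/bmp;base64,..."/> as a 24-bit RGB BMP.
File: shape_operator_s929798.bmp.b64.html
<image width="24" height="24" href="data:image/bmp;base64,Qk32BgAAAAAAADYAAAAoAAAAGAAAABgAAAABABgAAAAAAMAGAAATCwAAEwsAAAAAAAAAAAAAUm6IsLaEf1huc1ZabpxZmIFpd4ZuZYl7YHORnHSpe2+lhqR8nKN0ZGqehIexkG6eL2WfzYublnlycpKUc7+hUVK62HthRzd9doF7mERpmFZnZphiV5Zdao94nm2Dj3RYSXM7O35GeZRupH+dwaqfTbWmhFBXrXifOGubkDzE1qeaaLOaYrF/UCNW4MKKH5LQf4B/SXqJh6jcrpriwYfCYHSEfGt8r3mar4unTJdvP5BqjFhi0blAaToujY4yJoYmc1ZEFjE2+7VKcrVFhG49KkKE2eCQH0mXf4B/f4B/W4FFLV0j1khgmV94emV1aJ1mo3Z2vHhwMIdbNWGG2JKhp1aRpNOWKkqofHuANRdk2vzPg5HFfnS9JDJ85MihnyK7f4B/f4B/f4B/fn+AI2eA0XJ/anmFnJ9ydmZRr7dynrRxEkpUuzFt2Y1ujOpzKyJVenqAFDu43PvQdEFveDM8XHFMSJssxCxCf4B/f4B/f4B/f4B/M2N231PBtIF/h2mZmpPHfcCSsoV+JE91BnOp8tns8aKwIVNSWn52C+l+1DwBSCUOXoMxX4GCil1anKFmgH+Af4B/f4B/f4B/eX+ACGl08cvkmc/PRZu95ZfCoVt5rmuVBV5AGo0u/6ra+qDOGG9PU3tMqg9bzP/2saD7KGa0go+4gYyrgIB5f4B7f4B/f4B/f3+AQX1qEZNE6aKymWZTN3KF4bLBgY7ClXHNIo9tE1Uv/6bA6ni6KBdJzP/mVOP4WBt/0mXZasdkXbTFbUu30lrhPMVfcoGAf4B/f4B/Q31UGGQX63RaLHJOhMpqn12KfTtInVWDOoCMH2GU+rm8zPz/83sAMwgAEF0bXVsSptAdYx4LdIF0TIVF2VxdXleTf4B/f4B/f4B/SWp48DVGwtJeI4w2cUU7gHlvX31lkKBiCn6G5PbVkABAeQAx3O/dABay5n7BcjGmfcWrMLQzdX+BeIJ1hHd3f4B/f4B/f4B/e32AE1aG+uzRLRmOf36Af3+Af4B/dYNxS4FIgYYKSgkwnOiUneCnNQRQYKVezJDCebCwrs2VR1h+f4B/gIB/gIB/f4B/f4B/f3+AImRt+/+2Yx1vf3+AgIB/f3+Af3+AgH9/hEl8WKTD0ffTdxyNWCl1hpaAipZooYFqxppXZzRJg4Y6UII6eIB6f3+Af4B/eXmBWKaSsKQyf3CBf4B/f4B/f3+Ag25zf19MQ6J7d9KSn9RuaBBtXHiRjXiNmIZ/f7KhvorMc43hoJ/rxq3sRlypf3+Af4CAf4B/gIB8gH9/gH9/f4B/f4B/f3+Ah1OeqIqqfLNoVNBdji0wNGOAg1aJbYx5hrGOmXGcgcAVKlkkd3ZBf3ZFh2pqf3+AgIB/f4CAgH+Af3+Af3+Af4B/f4B/f3+AQHWJvIGj1c2iGrYffi/SLU7ViGXCfJu2nqBognZa4KejGlEmSFIcXkwUSo0XbIF1gIB/gIB/gIB/gIB/gXd+mYI7ZoRwf4B/ZnJ/VJqt0Zma7KuFCFA4LWdPPKVxbWq7t3vPz5PL23H/+8z/ZmH/ztX9yOn2FXRvekgmhZgdK38vf4B/TE+I5sPOPXSnf3+Af4CAQYJadp5Y+9jQI0SOYj9rRY0uIFksdYFDlseAFWEsyONsi0/imXfP2pvjomX5jHX89NP4Z9jSJ2ZNfHBXk6khdUKof3+Af4B/f4B/V31d6tZveiboWF6ke4qiQId0Lrhia5tKeIQmKGEJQF0ji6UxaUkiaWcwInAhKMlO/8Hx/xzomGIca/ZZI3l+f3+AgIB/gIB/f3+ArdhknyikaVaMh11zpZaIQ45LOmc4n3vAdcevJoSjimgqn3AnLqIqWX9jVHpFEE0fwlPz/M/43s+rIFp0aHmAgIB/gH9/fGFx8bYyYlwTPVknUKdKb5V/poCZPEx9oMLowM7vPSHtnlr54drxq5DlWWTDeFqViI1QCzEd0pJd+tHfdIvWLFBqe4Fuf01ymBwwztJp69DDAISAwIWURZ9wWXmYU1axo5AUTUQMPjwaGFEdo9NBsT9mnmB1ekeaxJGvVZGsC3ND2uJj8DSSoCW3WMp1RxuGuarMxs+e0MuJ2Bs4EFoxp9k1MGZlW1BzdcFqt2TPoEp/KMZMI20ojIg1i4FESmFdnaJqpH5yOktm0s8udEkrY4EzmoMqG1BdrW9+7N3SqkSg6qqVFFOPxempHWN2PFp5fMFycESJ0anBcszMLyOBvJ6rgYWuXHercmyaunemcnjCdri3mlXMyaval47bKJPnM8yry7tR01S/7+DcXN3zolDbLS2/QiCF"/>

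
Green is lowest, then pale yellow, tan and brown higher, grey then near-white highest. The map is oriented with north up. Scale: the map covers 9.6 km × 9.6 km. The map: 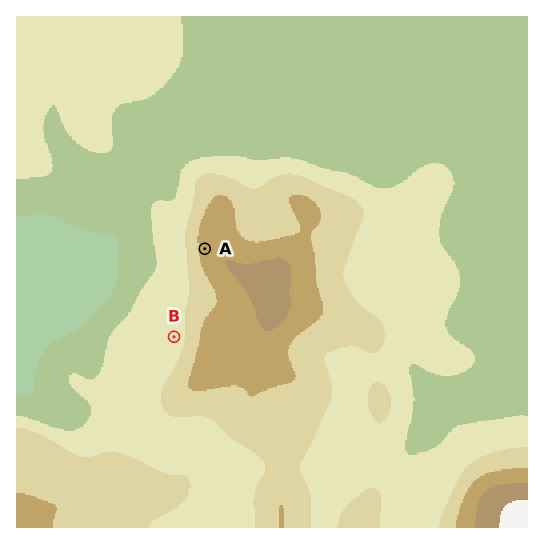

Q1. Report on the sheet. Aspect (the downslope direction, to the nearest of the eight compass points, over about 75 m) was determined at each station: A W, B W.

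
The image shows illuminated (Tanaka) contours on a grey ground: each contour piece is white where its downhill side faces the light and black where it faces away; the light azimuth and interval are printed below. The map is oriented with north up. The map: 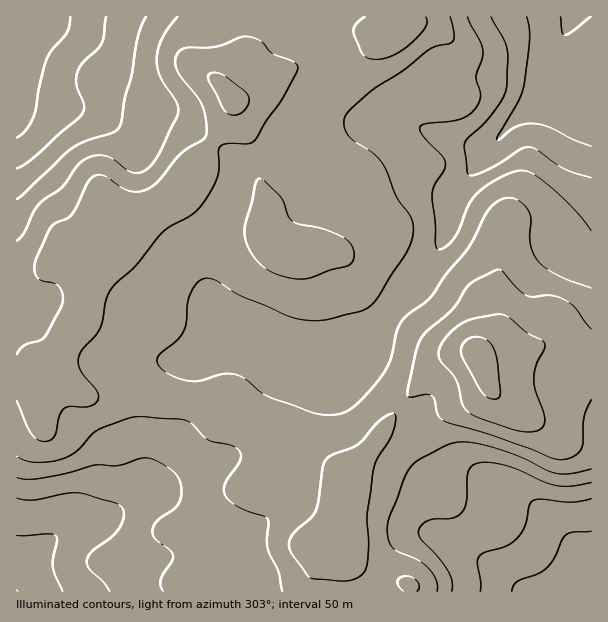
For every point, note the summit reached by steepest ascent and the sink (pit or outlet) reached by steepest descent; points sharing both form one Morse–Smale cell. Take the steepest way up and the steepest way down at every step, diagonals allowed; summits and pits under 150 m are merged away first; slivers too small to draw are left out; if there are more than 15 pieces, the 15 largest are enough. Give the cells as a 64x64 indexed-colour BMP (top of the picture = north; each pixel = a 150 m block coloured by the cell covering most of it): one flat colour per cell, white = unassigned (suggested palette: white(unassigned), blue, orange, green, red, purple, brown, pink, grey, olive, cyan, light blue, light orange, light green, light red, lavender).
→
<image width="64" height="64" href="data:image/bmp;base64,Qk12CAAAAAAAAHYAAAAoAAAAQAAAAEAAAAABAAQAAAAAAAAIAAATCwAAEwsAABAAAAAAAAAA////ALR3HwAOf/8ALKAsACgn1gC9Z5QAS1aMAMJ34wB/f38AIr28AM++FwDox64AeLv/AIrfmACWmP8A1bDFADMzMzMzMzMzMzMzMzMzMzNVVVVVVVVEREREREREREREMzMzMzMzMzMzMzMzMzMzMzVVVVVUREREREREREREREQzMzMzMzMzMzMzMzMzMzMzNVVVVERERERERERERERERDMzMzMzMzMzMzMzMzMzMzMzVVREREREREREREREREREMzMzMzMzMzMzMzMzMzMzMzNVREREREREREREREREREQzMzMzMzMzMzMzMzMzMzMzMzRERERERERERERERERERDMzMzMzMzMzMzMzMzMzMzMzNEREREREREREREREREREMzMzMzMzMzMzMzMzMzMzMzMzREREREREREREREREREQzMzMzMzMzMzMzMzMzMzMzMzNERERERERERERERERERDMzMzMzMzMzMzMzMzMzMzMzM0REREREREREREREREREMzMzMzMzMzMzMzMzMzMzMzMzREREREREREREREREREQzMzMzMzMzMzMzMzMzMzMzMzNERERERERERERERERERDMzMzMzMzMzMzMzMzMzMzMzMxREREREREREREREREREMzMzMzMzMzMzMzMzMzMzMzMzFEREREREREREREREREQzMzMzMzMzMzMzMzMzMzMzMxERRERERERERERERERERDMzMzMzMzMzMzMzMzMzMzEREREUREREREREREREREREMzMzMzMzMzMzMzMzMzMzERERERFEREREREREREREREQzMzMzMzMzMzMzMzMzMzEREREREURERERERERERERERDMzMzMzMzMzMzMzMzMxERERERERFEREREREREREREREMzMzMzMzMzMzMzMzMRERERERERERREREREREREREREQzMzMzMzMzMzMzMzEREREREREREREURERERERERERERDMzMzMzMzMzMRERERERERERERERERREREREREREREREMzMzMREREREREREREREREREREREREUREREREREREREQzIhERERERERERERERERERERERERERFERERERERERERCIiIRERERERERERERERERERERERERERREREREREREREIiIhEREREREREREREREREREREREREREUREREREREQREiIiERERERERERERERERERERERERERERERQRREREERESIiIhERERERERERERERERERERERERERERERERERERERIiIiEREREREREREREREREREREREREREREREREREREREiIiIhERERERERERERERERERERERERERERERERERERESIiIiIRERERERERERERERERERERERERERERERERERERIiIiIhEREREREREREREREREREREREREREREREREREREiIiIiERERERERERERERERERERERERERERERERERERESIiIiIRERERERERERERERERERERERERERERERERERERIiIiIhEREREREREREREREREREREREREREREREREREREiIiIiERERERERERERERERERERERERERERERERERERESIiIiIhERERERERERERERERERERERERERERERERERERIiIiIiEREREREREREREREREREREREREREREREREREREiIiIiIRERERERERERERERERERERERERERERERERERESIiIiIhERERERERERERERERERERERERERERERERERERIiIiIiEREREREREREREREREREREREREREREREREREREiIiIiIhERERERERERERERERERERERERERERERERERESIiIiIiESIhERERERERERERERERERERERERERERERERIiIiIiIiIiIREREREREREREREREREREREREREREREREiIiIiIiIiIiIRERERERERERERERERERERERERERERESIiIiIiIiIiIhERERERERERERERERERERERERERERERIiIiIiIiIiIiIREREREREREREREREREREREREREREREiIiIiIiIiIiIiERERERERERERERERERERERERERERESIiIiIiIiIiIiIhERERERERERERERERERERERERERERIiIiIiIiIiIiIiEREREREREREREREREREREREREREREiIiIiIiIiIiIiIhERERERERERERERERERERERERERESIiIiIiIiIiIiIiIRERERERERERERERERERERERERERIiIiIiIiIiIiIiIhEREREREREREREREREREREREREREiIiIiIiIiIiIiIiIRERERERERERERERERERERERERESIiIiIiIiIiIiIiIhERERERERERERERERERERERERERIiIiIiIiIiIiIiIiIiEREREREREREREREREREREREREiIiIiIiIiIiIiIiIiIhERERERERERERERERERERERESIiIiIiIiIiIiIiIiIiIRERERERERERERERERERERERIiIiIiIiIiIiIiIiIiIiIREREREREREREREREREREREiIiIiIiIiIiIiIiIiIiIiIiIhERERERERERERERERESIiIiIiIiIiIiIiIiIiIiIiIiIhERERERERERERERERIiIiIiIiIiIiIiIiIiIiIiIiIiIhEREREREREREREREiIiIiIiIiIiIiIiIiIiIiIiIiIiIRERERERERERERESIiIiIiIiIiIiIiIiIiIiIiIiIiIiERERERERERERER"/>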